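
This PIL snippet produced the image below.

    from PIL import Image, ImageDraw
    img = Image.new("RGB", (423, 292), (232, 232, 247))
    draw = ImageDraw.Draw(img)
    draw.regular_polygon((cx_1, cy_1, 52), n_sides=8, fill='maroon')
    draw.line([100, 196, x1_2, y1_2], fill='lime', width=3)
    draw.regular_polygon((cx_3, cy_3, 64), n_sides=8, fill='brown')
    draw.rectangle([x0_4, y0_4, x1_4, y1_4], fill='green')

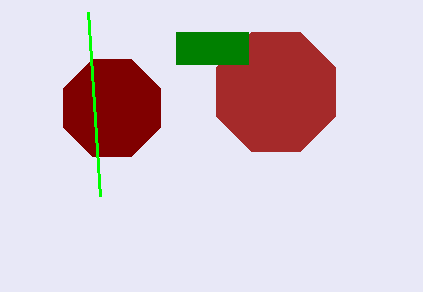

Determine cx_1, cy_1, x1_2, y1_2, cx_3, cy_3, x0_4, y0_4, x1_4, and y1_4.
cx_1 = 112
cy_1 = 108
x1_2 = 88
y1_2 = 12
cx_3 = 276
cy_3 = 92
x0_4 = 176
y0_4 = 32
x1_4 = 248
y1_4 = 64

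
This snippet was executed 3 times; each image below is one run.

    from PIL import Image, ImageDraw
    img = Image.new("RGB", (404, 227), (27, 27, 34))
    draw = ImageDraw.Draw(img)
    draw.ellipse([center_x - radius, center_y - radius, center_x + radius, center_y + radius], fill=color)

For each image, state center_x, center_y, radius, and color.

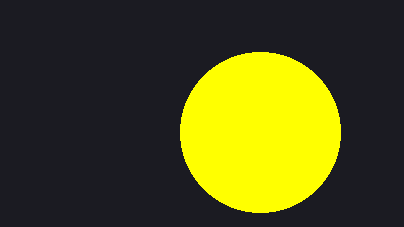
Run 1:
center_x = 260; center_y = 132; radius = 80; color = 'yellow'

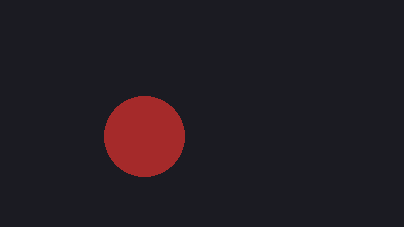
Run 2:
center_x = 144; center_y = 136; radius = 40; color = 'brown'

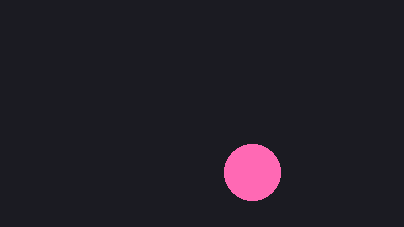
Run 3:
center_x = 252; center_y = 172; radius = 28; color = 'hotpink'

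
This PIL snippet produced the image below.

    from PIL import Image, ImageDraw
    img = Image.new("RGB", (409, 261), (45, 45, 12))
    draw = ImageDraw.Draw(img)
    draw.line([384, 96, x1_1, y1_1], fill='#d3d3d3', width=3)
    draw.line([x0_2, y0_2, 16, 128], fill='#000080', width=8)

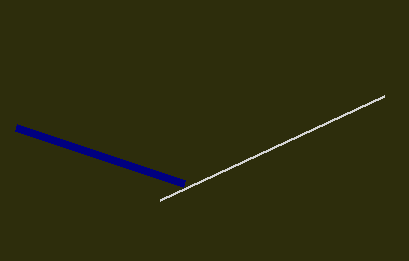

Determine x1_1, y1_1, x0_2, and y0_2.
x1_1 = 160, y1_1 = 200, x0_2 = 184, y0_2 = 184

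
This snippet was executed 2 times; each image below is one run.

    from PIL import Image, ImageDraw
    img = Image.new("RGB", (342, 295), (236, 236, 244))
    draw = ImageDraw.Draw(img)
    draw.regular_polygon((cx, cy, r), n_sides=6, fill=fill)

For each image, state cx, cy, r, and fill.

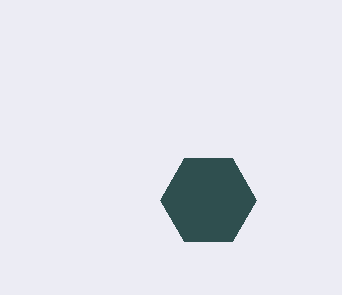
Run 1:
cx = 208
cy = 200
r = 48
fill = 'darkslategray'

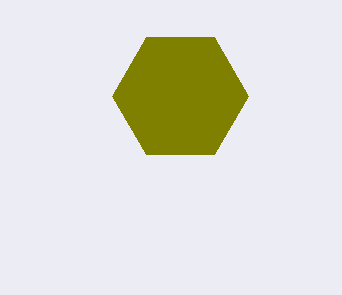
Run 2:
cx = 180; cy = 96; r = 68; fill = 'olive'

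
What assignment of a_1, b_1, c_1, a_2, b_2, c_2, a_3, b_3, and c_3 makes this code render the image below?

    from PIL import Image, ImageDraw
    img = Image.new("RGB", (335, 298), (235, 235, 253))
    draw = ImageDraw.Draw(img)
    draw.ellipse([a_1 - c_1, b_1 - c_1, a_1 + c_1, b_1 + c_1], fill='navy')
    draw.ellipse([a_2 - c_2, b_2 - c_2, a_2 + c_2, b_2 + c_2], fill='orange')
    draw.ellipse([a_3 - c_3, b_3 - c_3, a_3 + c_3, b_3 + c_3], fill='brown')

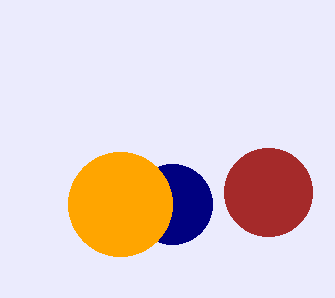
a_1 = 172, b_1 = 204, c_1 = 40, a_2 = 120, b_2 = 204, c_2 = 52, a_3 = 268, b_3 = 192, c_3 = 44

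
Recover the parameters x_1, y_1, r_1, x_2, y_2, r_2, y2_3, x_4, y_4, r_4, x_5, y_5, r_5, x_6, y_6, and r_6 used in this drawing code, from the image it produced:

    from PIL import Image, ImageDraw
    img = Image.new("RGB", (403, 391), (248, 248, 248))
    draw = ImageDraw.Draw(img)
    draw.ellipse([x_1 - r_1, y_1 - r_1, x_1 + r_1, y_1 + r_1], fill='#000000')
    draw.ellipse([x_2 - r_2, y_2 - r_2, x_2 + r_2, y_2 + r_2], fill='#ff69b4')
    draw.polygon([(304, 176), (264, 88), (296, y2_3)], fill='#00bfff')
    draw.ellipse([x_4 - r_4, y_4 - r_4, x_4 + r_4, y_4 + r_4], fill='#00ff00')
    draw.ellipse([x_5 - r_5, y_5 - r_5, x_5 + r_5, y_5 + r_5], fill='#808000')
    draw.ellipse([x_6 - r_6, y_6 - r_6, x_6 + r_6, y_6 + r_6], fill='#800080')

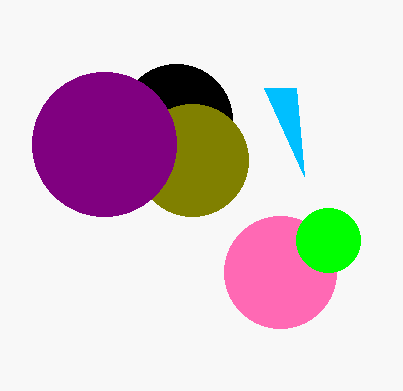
x_1 = 176
y_1 = 120
r_1 = 56
x_2 = 280
y_2 = 272
r_2 = 56
y2_3 = 88
x_4 = 328
y_4 = 240
r_4 = 32
x_5 = 192
y_5 = 160
r_5 = 56
x_6 = 104
y_6 = 144
r_6 = 72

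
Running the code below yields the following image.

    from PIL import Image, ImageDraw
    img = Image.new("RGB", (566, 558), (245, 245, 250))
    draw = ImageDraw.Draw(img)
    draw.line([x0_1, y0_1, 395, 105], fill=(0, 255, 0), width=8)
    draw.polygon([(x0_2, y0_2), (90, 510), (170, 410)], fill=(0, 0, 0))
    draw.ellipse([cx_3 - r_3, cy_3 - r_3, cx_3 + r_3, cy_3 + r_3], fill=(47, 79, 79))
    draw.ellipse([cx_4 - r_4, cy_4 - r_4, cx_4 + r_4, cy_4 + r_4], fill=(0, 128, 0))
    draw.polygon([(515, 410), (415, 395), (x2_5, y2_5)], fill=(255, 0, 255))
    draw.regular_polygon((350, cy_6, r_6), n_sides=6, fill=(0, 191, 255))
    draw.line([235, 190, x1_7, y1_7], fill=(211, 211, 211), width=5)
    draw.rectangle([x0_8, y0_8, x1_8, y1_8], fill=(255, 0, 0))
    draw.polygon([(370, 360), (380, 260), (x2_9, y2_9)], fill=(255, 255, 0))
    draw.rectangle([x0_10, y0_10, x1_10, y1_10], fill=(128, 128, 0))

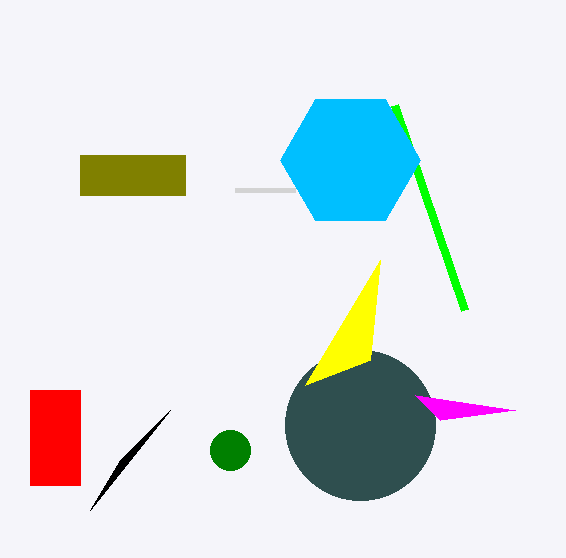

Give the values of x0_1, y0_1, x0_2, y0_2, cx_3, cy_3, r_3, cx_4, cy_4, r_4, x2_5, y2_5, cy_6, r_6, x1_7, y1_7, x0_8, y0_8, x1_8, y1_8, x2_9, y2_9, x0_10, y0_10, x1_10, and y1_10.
x0_1 = 465, y0_1 = 310, x0_2 = 120, y0_2 = 460, cx_3 = 360, cy_3 = 425, r_3 = 75, cx_4 = 230, cy_4 = 450, r_4 = 20, x2_5 = 440, y2_5 = 420, cy_6 = 160, r_6 = 70, x1_7 = 295, y1_7 = 190, x0_8 = 30, y0_8 = 390, x1_8 = 80, y1_8 = 485, x2_9 = 305, y2_9 = 385, x0_10 = 80, y0_10 = 155, x1_10 = 185, y1_10 = 195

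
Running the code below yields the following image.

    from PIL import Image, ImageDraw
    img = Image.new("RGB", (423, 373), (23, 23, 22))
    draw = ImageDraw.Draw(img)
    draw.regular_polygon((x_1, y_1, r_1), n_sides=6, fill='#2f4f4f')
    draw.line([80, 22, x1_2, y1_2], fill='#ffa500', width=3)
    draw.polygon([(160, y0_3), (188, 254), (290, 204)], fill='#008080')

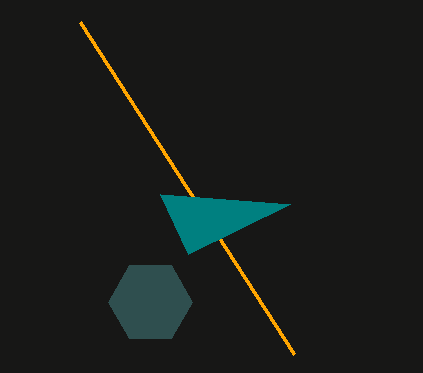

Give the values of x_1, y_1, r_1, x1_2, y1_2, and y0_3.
x_1 = 150
y_1 = 302
r_1 = 42
x1_2 = 294
y1_2 = 354
y0_3 = 194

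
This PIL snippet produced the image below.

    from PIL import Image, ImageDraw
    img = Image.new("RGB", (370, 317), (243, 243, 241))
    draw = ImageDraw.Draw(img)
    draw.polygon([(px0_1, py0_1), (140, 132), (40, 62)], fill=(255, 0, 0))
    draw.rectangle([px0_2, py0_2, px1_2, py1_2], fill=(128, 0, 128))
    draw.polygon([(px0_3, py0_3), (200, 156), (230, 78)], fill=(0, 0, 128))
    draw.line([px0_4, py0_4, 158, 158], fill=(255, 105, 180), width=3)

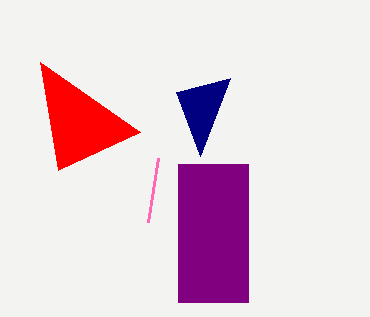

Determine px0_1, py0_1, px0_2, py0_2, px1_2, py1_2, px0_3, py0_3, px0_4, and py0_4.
px0_1 = 58, py0_1 = 170, px0_2 = 178, py0_2 = 164, px1_2 = 248, py1_2 = 302, px0_3 = 176, py0_3 = 92, px0_4 = 148, py0_4 = 222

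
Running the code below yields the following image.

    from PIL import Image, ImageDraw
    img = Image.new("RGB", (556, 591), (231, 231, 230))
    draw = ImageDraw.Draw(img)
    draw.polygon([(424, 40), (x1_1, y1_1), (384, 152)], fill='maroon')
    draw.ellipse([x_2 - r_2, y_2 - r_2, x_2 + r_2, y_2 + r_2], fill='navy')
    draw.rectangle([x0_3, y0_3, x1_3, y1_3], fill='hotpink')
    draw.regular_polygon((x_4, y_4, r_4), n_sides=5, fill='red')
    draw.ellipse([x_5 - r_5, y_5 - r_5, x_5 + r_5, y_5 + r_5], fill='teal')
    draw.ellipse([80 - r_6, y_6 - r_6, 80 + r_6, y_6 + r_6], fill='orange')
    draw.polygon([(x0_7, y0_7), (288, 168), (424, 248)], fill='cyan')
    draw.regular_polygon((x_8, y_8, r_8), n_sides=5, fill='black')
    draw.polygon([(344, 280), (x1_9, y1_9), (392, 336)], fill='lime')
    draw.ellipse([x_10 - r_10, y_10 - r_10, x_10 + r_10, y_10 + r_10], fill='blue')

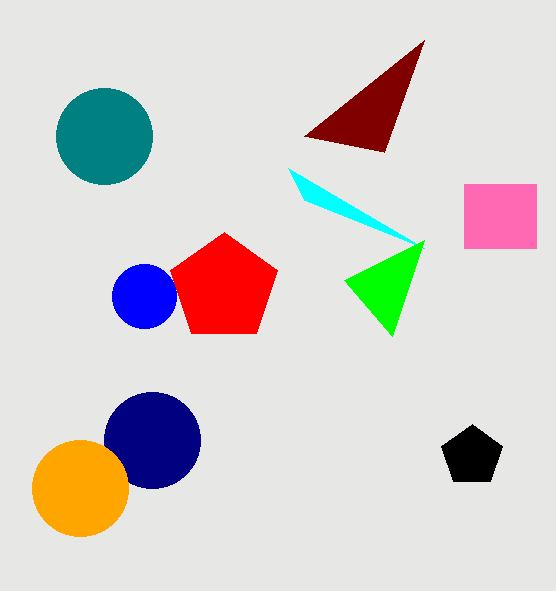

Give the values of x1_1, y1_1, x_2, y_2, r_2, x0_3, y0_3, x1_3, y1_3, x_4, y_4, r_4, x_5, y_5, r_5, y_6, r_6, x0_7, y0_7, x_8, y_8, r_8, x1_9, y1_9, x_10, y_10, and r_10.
x1_1 = 304, y1_1 = 136, x_2 = 152, y_2 = 440, r_2 = 48, x0_3 = 464, y0_3 = 184, x1_3 = 536, y1_3 = 248, x_4 = 224, y_4 = 288, r_4 = 56, x_5 = 104, y_5 = 136, r_5 = 48, y_6 = 488, r_6 = 48, x0_7 = 304, y0_7 = 200, x_8 = 472, y_8 = 456, r_8 = 32, x1_9 = 424, y1_9 = 240, x_10 = 144, y_10 = 296, r_10 = 32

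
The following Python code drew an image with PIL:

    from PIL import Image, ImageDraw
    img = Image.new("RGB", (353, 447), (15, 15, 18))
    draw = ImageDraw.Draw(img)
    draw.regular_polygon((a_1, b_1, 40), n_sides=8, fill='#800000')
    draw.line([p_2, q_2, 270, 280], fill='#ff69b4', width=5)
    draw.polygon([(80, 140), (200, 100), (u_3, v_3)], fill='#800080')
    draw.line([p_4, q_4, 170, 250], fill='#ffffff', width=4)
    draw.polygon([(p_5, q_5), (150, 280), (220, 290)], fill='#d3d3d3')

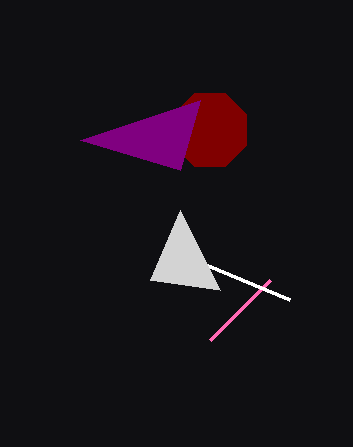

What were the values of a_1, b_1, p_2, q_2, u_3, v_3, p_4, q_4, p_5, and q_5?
a_1 = 210, b_1 = 130, p_2 = 210, q_2 = 340, u_3 = 180, v_3 = 170, p_4 = 290, q_4 = 300, p_5 = 180, q_5 = 210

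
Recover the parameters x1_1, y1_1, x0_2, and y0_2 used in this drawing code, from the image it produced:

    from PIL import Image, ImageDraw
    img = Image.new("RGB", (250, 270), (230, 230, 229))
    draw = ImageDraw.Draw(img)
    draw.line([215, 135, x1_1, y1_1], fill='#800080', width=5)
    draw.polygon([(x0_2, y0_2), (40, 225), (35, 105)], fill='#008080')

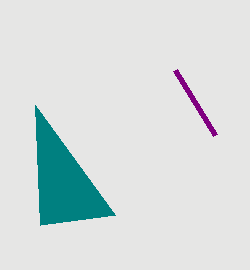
x1_1 = 175; y1_1 = 70; x0_2 = 115; y0_2 = 215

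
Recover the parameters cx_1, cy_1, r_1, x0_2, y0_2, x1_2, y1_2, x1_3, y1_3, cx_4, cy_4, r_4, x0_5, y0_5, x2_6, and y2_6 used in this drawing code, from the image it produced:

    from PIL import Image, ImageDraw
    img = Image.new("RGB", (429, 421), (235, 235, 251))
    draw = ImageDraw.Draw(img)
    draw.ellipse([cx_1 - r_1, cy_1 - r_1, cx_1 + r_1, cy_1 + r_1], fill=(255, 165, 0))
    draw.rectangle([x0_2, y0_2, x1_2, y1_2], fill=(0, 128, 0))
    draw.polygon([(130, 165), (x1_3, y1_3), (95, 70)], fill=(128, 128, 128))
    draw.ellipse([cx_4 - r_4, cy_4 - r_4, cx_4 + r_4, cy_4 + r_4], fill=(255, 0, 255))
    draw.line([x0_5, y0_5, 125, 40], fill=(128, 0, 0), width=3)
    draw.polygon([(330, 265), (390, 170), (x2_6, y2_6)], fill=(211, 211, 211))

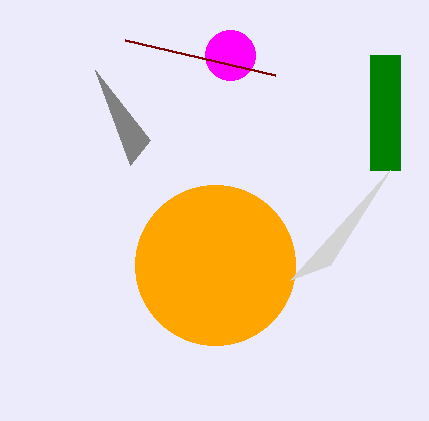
cx_1 = 215, cy_1 = 265, r_1 = 80, x0_2 = 370, y0_2 = 55, x1_2 = 400, y1_2 = 170, x1_3 = 150, y1_3 = 140, cx_4 = 230, cy_4 = 55, r_4 = 25, x0_5 = 275, y0_5 = 75, x2_6 = 290, y2_6 = 280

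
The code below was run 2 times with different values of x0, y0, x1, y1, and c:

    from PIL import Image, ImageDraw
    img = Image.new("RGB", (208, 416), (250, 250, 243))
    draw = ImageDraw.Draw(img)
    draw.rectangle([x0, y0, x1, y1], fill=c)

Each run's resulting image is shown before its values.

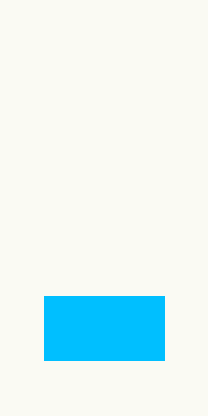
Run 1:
x0 = 44
y0 = 296
x1 = 164
y1 = 360
c = 'deepskyblue'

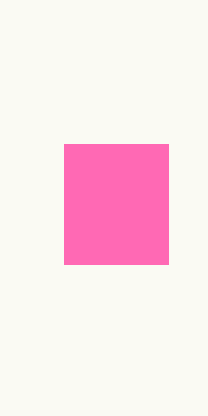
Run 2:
x0 = 64
y0 = 144
x1 = 168
y1 = 264
c = 'hotpink'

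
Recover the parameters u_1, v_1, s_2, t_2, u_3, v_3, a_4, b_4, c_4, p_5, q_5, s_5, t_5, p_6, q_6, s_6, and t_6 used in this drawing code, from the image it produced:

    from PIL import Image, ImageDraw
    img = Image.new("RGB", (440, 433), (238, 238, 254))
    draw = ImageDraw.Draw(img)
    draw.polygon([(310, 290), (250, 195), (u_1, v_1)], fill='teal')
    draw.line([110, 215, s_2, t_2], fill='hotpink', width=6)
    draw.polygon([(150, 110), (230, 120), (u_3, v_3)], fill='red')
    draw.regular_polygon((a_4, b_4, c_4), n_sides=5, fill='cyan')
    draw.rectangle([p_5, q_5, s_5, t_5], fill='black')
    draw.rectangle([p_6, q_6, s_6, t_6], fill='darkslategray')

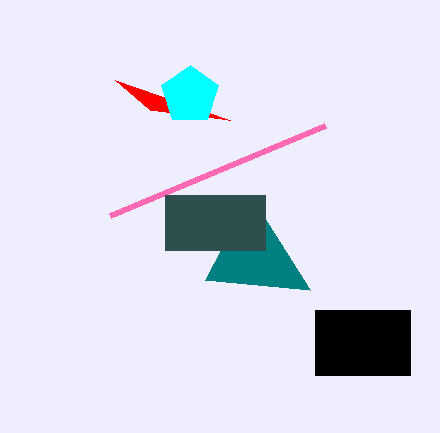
u_1 = 205
v_1 = 280
s_2 = 325
t_2 = 125
u_3 = 115
v_3 = 80
a_4 = 190
b_4 = 95
c_4 = 30
p_5 = 315
q_5 = 310
s_5 = 410
t_5 = 375
p_6 = 165
q_6 = 195
s_6 = 265
t_6 = 250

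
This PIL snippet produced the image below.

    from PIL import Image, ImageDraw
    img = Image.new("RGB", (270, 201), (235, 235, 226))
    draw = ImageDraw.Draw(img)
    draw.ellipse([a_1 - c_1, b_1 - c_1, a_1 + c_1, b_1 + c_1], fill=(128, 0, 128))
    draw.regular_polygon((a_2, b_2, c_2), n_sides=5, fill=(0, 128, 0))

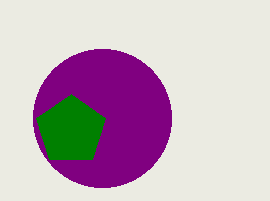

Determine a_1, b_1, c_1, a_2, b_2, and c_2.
a_1 = 102, b_1 = 118, c_1 = 69, a_2 = 71, b_2 = 130, c_2 = 36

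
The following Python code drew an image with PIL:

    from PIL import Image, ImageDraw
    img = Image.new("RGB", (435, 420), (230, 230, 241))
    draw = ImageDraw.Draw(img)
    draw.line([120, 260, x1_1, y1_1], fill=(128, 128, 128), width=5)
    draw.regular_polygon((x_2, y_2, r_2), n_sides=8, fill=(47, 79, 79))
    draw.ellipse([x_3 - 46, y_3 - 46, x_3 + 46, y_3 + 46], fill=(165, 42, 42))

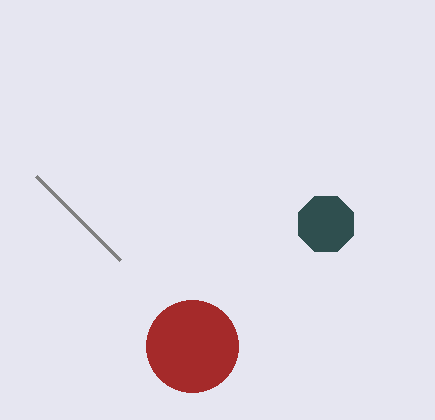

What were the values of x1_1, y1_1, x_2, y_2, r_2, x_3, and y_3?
x1_1 = 36; y1_1 = 176; x_2 = 326; y_2 = 224; r_2 = 30; x_3 = 192; y_3 = 346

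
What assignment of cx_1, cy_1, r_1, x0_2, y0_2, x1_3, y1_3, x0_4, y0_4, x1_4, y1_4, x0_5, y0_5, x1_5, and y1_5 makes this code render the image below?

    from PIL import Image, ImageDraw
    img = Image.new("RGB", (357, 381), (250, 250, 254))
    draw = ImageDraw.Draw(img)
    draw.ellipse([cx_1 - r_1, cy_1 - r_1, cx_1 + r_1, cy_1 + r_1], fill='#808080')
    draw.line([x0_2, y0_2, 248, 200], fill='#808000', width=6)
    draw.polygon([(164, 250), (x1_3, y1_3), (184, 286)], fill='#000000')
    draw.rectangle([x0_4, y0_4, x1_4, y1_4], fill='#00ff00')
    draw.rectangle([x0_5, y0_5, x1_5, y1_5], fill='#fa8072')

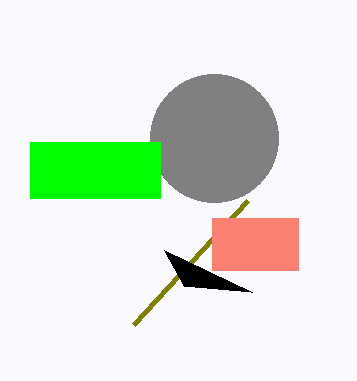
cx_1 = 214
cy_1 = 138
r_1 = 64
x0_2 = 134
y0_2 = 324
x1_3 = 252
y1_3 = 292
x0_4 = 30
y0_4 = 142
x1_4 = 160
y1_4 = 198
x0_5 = 212
y0_5 = 218
x1_5 = 298
y1_5 = 270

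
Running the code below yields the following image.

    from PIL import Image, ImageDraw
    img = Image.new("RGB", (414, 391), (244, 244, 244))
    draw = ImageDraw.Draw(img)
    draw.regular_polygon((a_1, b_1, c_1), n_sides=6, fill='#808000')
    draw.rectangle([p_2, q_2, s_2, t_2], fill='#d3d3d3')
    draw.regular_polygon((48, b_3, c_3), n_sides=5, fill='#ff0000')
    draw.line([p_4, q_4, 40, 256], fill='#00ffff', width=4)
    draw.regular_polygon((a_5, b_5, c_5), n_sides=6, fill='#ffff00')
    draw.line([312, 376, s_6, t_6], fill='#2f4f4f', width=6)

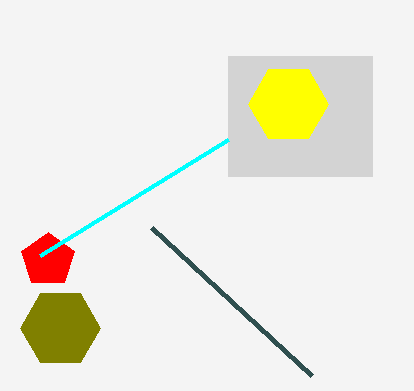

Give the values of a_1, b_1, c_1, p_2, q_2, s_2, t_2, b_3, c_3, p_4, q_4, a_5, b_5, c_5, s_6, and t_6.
a_1 = 60; b_1 = 328; c_1 = 40; p_2 = 228; q_2 = 56; s_2 = 372; t_2 = 176; b_3 = 260; c_3 = 28; p_4 = 228; q_4 = 140; a_5 = 288; b_5 = 104; c_5 = 40; s_6 = 152; t_6 = 228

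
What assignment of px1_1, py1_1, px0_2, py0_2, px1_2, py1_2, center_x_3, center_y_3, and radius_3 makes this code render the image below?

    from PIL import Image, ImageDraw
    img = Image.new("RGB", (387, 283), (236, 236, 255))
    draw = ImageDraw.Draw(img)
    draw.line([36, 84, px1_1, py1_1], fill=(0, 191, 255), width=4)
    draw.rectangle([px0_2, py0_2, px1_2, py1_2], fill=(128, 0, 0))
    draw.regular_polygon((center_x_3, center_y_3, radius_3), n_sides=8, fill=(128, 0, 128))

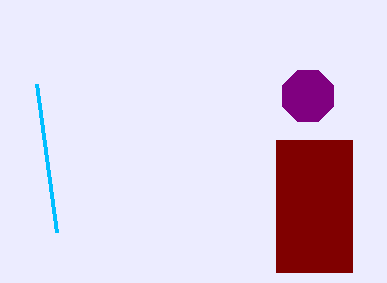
px1_1 = 56
py1_1 = 232
px0_2 = 276
py0_2 = 140
px1_2 = 352
py1_2 = 272
center_x_3 = 308
center_y_3 = 96
radius_3 = 28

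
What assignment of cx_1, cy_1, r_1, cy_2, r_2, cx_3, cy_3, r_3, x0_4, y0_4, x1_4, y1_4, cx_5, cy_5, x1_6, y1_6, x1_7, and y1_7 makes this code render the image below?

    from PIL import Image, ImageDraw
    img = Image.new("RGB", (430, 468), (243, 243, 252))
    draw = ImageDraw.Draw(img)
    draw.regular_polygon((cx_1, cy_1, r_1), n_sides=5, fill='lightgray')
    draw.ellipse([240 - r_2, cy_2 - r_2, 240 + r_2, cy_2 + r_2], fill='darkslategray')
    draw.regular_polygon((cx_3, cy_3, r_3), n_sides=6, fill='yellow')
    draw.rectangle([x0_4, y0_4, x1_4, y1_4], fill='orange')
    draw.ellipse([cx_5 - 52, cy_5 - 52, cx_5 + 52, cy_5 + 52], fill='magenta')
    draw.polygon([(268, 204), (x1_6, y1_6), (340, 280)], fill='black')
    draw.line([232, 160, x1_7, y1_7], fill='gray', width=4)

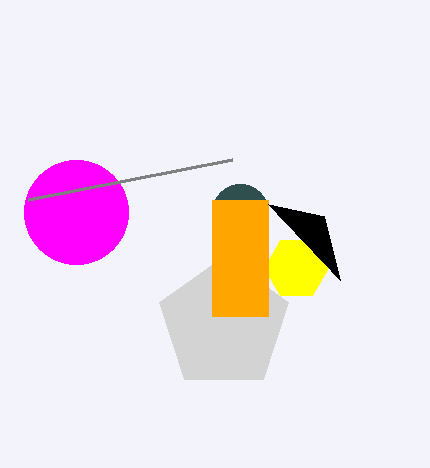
cx_1 = 224
cy_1 = 324
r_1 = 68
cy_2 = 212
r_2 = 28
cx_3 = 296
cy_3 = 268
r_3 = 32
x0_4 = 212
y0_4 = 200
x1_4 = 268
y1_4 = 316
cx_5 = 76
cy_5 = 212
x1_6 = 324
y1_6 = 216
x1_7 = 28
y1_7 = 200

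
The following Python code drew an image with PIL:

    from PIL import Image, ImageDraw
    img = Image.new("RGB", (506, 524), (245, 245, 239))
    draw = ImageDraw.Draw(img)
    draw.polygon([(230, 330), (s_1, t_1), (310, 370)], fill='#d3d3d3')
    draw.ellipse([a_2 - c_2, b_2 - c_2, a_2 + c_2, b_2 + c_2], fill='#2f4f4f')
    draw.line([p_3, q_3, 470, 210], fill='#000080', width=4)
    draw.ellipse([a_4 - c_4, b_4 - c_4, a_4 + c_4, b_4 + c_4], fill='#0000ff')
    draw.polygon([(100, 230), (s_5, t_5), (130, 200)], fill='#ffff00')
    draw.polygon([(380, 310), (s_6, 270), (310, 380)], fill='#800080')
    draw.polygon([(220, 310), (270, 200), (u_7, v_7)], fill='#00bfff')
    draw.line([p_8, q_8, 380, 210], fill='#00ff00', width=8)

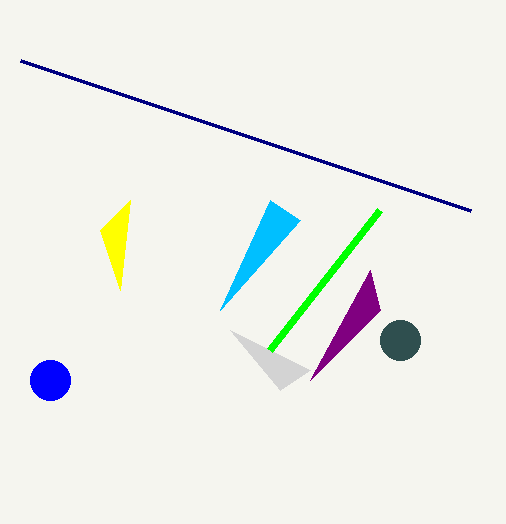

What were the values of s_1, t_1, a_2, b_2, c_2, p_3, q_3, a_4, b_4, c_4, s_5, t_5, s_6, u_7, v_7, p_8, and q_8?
s_1 = 280, t_1 = 390, a_2 = 400, b_2 = 340, c_2 = 20, p_3 = 20, q_3 = 60, a_4 = 50, b_4 = 380, c_4 = 20, s_5 = 120, t_5 = 290, s_6 = 370, u_7 = 300, v_7 = 220, p_8 = 270, q_8 = 350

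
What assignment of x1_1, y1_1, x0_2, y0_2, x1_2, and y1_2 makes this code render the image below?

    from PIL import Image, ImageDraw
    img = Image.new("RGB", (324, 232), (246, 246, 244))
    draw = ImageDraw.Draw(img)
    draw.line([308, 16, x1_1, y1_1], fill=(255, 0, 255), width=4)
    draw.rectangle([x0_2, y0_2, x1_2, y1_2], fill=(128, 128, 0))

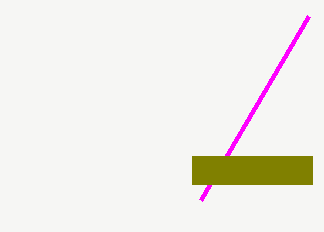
x1_1 = 200; y1_1 = 200; x0_2 = 192; y0_2 = 156; x1_2 = 312; y1_2 = 184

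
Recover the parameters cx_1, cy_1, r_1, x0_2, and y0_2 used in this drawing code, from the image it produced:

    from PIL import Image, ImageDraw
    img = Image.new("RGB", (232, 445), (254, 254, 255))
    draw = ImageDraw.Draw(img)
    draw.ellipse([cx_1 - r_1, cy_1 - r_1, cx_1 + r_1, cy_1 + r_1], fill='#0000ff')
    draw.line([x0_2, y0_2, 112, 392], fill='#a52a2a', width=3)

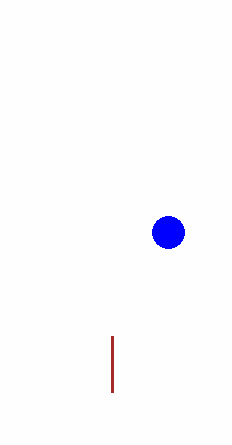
cx_1 = 168, cy_1 = 232, r_1 = 16, x0_2 = 112, y0_2 = 336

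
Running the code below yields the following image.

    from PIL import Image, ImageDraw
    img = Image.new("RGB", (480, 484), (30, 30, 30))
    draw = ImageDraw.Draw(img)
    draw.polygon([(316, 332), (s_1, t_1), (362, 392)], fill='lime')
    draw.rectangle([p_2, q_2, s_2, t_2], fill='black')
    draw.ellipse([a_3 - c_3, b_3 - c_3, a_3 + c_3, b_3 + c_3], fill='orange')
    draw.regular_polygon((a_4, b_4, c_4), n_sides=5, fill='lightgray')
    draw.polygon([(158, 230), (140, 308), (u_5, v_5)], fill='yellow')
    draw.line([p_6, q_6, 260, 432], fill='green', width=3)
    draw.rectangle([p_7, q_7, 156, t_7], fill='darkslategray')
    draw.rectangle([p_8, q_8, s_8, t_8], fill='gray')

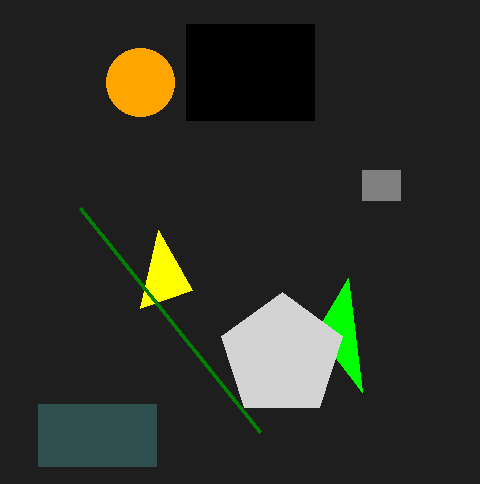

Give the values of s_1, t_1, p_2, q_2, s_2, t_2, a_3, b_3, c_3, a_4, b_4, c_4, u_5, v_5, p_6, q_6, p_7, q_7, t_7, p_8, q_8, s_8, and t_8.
s_1 = 348
t_1 = 278
p_2 = 186
q_2 = 24
s_2 = 314
t_2 = 120
a_3 = 140
b_3 = 82
c_3 = 34
a_4 = 282
b_4 = 356
c_4 = 64
u_5 = 192
v_5 = 290
p_6 = 80
q_6 = 208
p_7 = 38
q_7 = 404
t_7 = 466
p_8 = 362
q_8 = 170
s_8 = 400
t_8 = 200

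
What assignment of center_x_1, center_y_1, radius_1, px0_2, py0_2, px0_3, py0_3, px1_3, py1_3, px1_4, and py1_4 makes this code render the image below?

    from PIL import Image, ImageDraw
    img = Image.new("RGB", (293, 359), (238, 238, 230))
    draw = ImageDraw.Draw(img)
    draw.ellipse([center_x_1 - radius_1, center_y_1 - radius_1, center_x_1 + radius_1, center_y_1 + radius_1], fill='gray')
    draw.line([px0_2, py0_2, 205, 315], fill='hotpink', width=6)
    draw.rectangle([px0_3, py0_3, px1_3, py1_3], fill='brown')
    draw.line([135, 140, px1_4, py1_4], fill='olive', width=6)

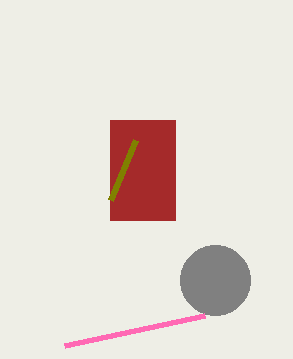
center_x_1 = 215
center_y_1 = 280
radius_1 = 35
px0_2 = 65
py0_2 = 345
px0_3 = 110
py0_3 = 120
px1_3 = 175
py1_3 = 220
px1_4 = 110
py1_4 = 200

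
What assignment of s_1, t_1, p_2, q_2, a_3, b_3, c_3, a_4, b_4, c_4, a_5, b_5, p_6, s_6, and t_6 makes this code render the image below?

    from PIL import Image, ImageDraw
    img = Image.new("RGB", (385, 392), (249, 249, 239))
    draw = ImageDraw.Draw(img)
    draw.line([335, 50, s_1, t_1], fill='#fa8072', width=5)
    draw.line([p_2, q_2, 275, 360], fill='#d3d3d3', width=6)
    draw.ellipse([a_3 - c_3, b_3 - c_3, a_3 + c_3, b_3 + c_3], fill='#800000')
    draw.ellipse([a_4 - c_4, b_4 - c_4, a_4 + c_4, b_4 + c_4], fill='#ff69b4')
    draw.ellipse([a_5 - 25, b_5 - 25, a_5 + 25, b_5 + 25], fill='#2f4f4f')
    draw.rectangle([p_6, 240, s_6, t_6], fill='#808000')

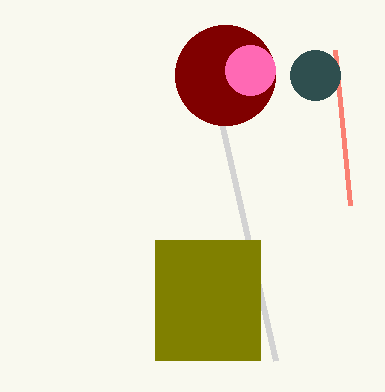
s_1 = 350
t_1 = 205
p_2 = 200
q_2 = 30
a_3 = 225
b_3 = 75
c_3 = 50
a_4 = 250
b_4 = 70
c_4 = 25
a_5 = 315
b_5 = 75
p_6 = 155
s_6 = 260
t_6 = 360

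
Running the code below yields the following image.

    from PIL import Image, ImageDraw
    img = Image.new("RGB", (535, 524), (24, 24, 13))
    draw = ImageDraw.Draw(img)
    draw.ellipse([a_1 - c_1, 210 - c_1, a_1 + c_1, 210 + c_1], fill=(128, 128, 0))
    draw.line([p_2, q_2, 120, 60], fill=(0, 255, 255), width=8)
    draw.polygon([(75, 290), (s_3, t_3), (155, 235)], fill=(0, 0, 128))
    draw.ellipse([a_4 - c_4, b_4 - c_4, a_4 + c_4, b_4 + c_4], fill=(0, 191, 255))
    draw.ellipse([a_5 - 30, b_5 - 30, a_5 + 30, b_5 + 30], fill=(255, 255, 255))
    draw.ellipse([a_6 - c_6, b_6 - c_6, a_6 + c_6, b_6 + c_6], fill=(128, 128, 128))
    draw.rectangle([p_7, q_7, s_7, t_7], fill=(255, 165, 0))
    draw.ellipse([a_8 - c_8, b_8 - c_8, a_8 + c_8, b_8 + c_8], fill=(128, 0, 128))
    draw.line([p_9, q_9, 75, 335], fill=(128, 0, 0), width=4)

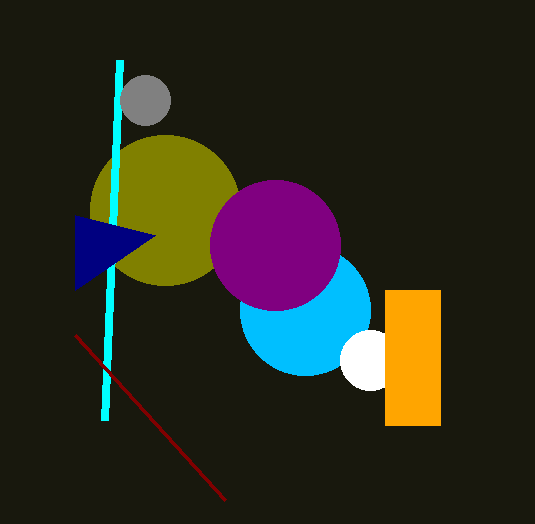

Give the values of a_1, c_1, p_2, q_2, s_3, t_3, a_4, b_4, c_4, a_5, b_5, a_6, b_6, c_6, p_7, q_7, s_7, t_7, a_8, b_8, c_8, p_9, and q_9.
a_1 = 165, c_1 = 75, p_2 = 105, q_2 = 420, s_3 = 75, t_3 = 215, a_4 = 305, b_4 = 310, c_4 = 65, a_5 = 370, b_5 = 360, a_6 = 145, b_6 = 100, c_6 = 25, p_7 = 385, q_7 = 290, s_7 = 440, t_7 = 425, a_8 = 275, b_8 = 245, c_8 = 65, p_9 = 225, q_9 = 500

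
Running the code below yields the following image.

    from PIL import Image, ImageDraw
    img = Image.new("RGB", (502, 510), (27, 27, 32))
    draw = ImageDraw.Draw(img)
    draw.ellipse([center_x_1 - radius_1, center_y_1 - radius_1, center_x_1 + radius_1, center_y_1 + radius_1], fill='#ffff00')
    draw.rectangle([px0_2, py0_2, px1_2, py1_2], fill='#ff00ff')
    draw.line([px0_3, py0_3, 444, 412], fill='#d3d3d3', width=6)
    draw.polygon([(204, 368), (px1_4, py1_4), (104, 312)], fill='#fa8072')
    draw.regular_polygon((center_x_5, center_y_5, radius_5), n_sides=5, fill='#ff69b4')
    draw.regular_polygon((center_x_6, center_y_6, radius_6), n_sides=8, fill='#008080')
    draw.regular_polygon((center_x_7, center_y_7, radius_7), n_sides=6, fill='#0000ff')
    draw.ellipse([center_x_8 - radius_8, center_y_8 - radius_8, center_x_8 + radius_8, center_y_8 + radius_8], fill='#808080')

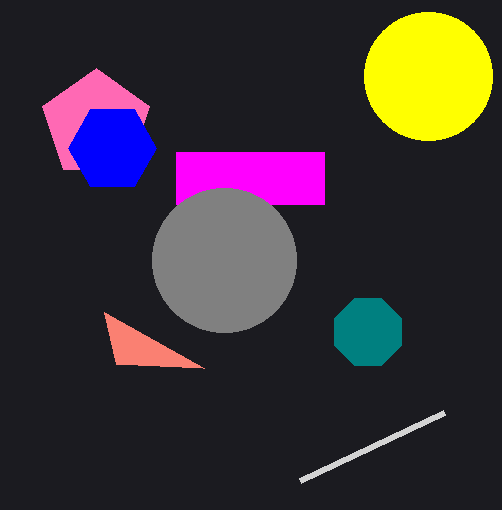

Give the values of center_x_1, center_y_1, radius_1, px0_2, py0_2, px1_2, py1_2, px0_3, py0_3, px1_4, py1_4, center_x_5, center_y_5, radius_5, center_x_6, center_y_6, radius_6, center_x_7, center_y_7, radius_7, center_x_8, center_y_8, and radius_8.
center_x_1 = 428
center_y_1 = 76
radius_1 = 64
px0_2 = 176
py0_2 = 152
px1_2 = 324
py1_2 = 204
px0_3 = 300
py0_3 = 480
px1_4 = 116
py1_4 = 364
center_x_5 = 96
center_y_5 = 124
radius_5 = 56
center_x_6 = 368
center_y_6 = 332
radius_6 = 36
center_x_7 = 112
center_y_7 = 148
radius_7 = 44
center_x_8 = 224
center_y_8 = 260
radius_8 = 72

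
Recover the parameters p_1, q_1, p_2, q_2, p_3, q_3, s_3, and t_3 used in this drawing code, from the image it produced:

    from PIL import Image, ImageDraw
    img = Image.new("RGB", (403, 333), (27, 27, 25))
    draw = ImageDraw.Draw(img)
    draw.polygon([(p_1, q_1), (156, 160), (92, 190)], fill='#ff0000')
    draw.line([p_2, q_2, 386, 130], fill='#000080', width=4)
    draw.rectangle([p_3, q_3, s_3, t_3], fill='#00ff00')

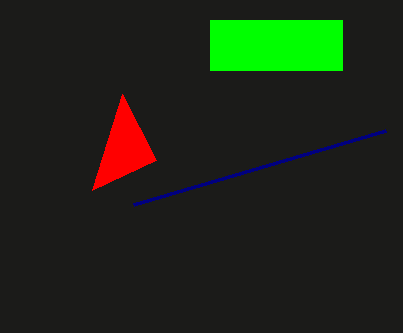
p_1 = 122, q_1 = 94, p_2 = 134, q_2 = 204, p_3 = 210, q_3 = 20, s_3 = 342, t_3 = 70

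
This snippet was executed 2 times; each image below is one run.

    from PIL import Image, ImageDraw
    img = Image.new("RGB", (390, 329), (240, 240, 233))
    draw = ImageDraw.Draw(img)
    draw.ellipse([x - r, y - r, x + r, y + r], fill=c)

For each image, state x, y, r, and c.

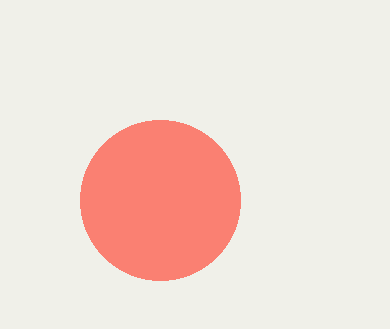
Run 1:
x = 160; y = 200; r = 80; c = 'salmon'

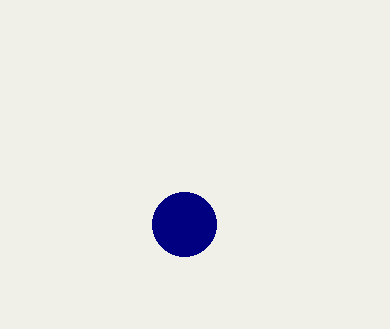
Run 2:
x = 184; y = 224; r = 32; c = 'navy'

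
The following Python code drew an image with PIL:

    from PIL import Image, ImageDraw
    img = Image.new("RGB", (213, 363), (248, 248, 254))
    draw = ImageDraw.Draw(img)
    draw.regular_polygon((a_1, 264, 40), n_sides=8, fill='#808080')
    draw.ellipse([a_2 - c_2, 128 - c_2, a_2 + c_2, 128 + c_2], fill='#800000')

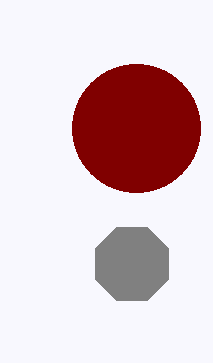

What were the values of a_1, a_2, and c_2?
a_1 = 132; a_2 = 136; c_2 = 64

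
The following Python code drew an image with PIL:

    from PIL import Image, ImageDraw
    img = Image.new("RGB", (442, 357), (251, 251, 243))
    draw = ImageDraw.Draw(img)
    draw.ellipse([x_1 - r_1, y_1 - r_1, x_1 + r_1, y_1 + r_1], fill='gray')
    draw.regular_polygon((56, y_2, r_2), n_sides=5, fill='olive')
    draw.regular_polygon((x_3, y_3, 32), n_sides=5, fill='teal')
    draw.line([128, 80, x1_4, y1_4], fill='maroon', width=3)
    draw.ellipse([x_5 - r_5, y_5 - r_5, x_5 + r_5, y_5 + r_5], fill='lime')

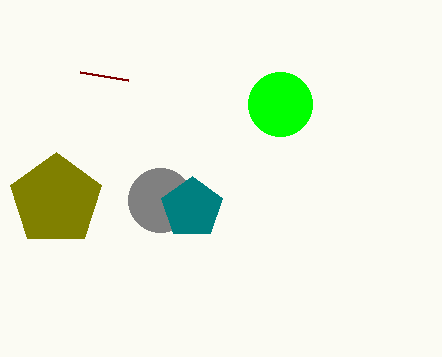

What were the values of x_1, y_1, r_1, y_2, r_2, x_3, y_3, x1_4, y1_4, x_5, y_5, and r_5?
x_1 = 160
y_1 = 200
r_1 = 32
y_2 = 200
r_2 = 48
x_3 = 192
y_3 = 208
x1_4 = 80
y1_4 = 72
x_5 = 280
y_5 = 104
r_5 = 32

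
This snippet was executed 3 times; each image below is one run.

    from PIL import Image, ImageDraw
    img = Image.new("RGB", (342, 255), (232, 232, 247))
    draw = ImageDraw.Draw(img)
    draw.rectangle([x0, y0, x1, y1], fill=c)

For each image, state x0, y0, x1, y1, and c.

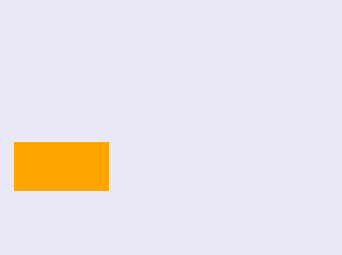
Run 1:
x0 = 14; y0 = 142; x1 = 108; y1 = 190; c = 'orange'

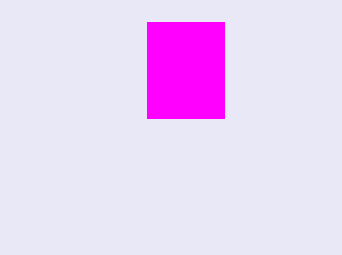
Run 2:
x0 = 147
y0 = 22
x1 = 224
y1 = 118
c = 'magenta'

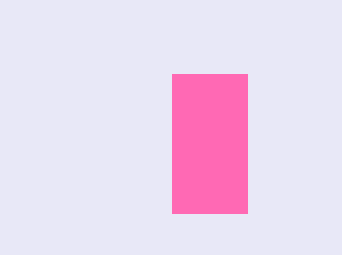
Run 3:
x0 = 172; y0 = 74; x1 = 247; y1 = 213; c = 'hotpink'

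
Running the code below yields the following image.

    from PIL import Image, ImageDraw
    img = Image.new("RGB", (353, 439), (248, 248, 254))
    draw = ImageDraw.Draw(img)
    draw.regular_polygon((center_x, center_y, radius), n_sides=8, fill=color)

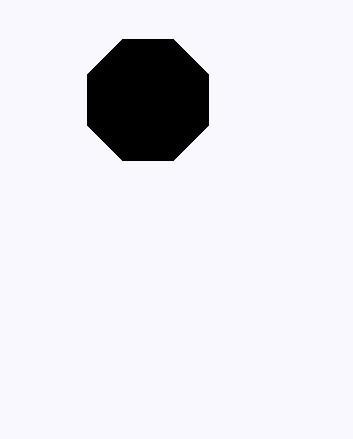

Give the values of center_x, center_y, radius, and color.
center_x = 148
center_y = 100
radius = 66
color = 'black'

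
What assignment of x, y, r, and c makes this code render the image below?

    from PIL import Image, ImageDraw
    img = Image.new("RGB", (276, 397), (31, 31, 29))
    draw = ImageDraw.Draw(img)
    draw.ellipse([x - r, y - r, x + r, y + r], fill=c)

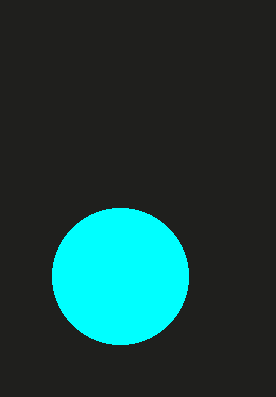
x = 120, y = 276, r = 68, c = 'cyan'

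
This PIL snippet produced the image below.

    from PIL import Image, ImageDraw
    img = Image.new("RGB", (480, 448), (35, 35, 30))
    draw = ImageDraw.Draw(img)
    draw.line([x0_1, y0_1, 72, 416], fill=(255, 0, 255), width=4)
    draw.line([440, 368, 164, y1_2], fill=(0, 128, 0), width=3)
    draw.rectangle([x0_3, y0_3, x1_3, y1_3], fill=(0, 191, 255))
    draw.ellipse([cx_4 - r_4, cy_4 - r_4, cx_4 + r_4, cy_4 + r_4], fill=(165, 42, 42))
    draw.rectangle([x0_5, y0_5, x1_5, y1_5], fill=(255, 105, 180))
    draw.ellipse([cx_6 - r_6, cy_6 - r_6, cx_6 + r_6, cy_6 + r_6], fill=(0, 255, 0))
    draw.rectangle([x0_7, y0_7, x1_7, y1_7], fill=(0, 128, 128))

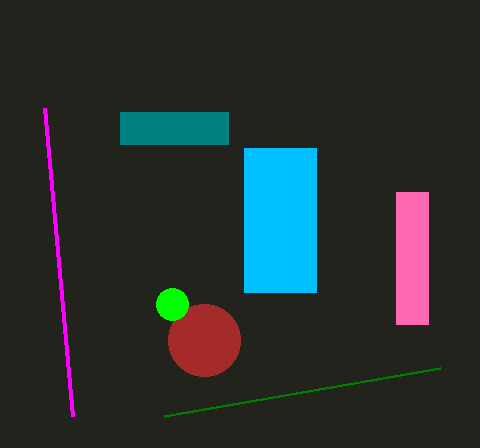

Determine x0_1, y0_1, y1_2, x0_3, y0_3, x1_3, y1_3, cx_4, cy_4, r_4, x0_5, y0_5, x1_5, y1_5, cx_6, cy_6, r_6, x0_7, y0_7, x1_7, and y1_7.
x0_1 = 44; y0_1 = 108; y1_2 = 416; x0_3 = 244; y0_3 = 148; x1_3 = 316; y1_3 = 292; cx_4 = 204; cy_4 = 340; r_4 = 36; x0_5 = 396; y0_5 = 192; x1_5 = 428; y1_5 = 324; cx_6 = 172; cy_6 = 304; r_6 = 16; x0_7 = 120; y0_7 = 112; x1_7 = 228; y1_7 = 144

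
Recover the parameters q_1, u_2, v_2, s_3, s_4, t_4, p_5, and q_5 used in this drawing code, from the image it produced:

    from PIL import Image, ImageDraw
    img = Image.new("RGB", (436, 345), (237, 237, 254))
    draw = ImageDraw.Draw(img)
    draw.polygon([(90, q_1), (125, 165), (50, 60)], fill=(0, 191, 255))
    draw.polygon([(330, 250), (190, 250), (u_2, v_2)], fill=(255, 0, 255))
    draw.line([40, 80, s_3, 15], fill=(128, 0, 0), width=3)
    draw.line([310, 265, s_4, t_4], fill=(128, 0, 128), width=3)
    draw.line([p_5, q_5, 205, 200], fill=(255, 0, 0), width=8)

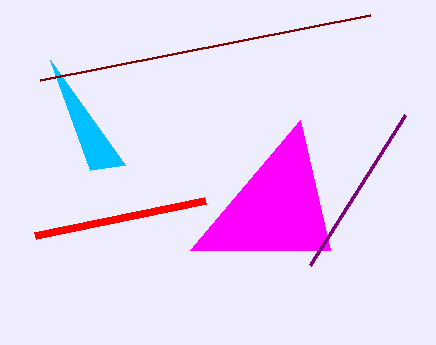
q_1 = 170
u_2 = 300
v_2 = 120
s_3 = 370
s_4 = 405
t_4 = 115
p_5 = 35
q_5 = 235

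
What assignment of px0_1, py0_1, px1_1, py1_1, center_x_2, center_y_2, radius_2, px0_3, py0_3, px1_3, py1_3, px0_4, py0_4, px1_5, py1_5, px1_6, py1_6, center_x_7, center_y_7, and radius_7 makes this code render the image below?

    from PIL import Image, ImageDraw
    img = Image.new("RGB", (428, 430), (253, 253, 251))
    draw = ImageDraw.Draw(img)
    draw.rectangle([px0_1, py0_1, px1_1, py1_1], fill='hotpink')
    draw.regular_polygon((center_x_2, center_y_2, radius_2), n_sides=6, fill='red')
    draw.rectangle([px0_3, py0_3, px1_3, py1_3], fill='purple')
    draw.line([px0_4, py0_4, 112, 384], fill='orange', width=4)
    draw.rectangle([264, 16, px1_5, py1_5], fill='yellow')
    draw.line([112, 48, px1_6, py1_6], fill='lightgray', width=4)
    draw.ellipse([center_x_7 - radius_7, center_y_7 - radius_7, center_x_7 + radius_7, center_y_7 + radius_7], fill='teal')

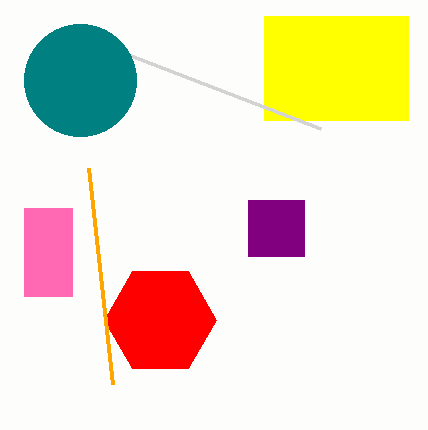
px0_1 = 24, py0_1 = 208, px1_1 = 72, py1_1 = 296, center_x_2 = 160, center_y_2 = 320, radius_2 = 56, px0_3 = 248, py0_3 = 200, px1_3 = 304, py1_3 = 256, px0_4 = 88, py0_4 = 168, px1_5 = 408, py1_5 = 120, px1_6 = 320, py1_6 = 128, center_x_7 = 80, center_y_7 = 80, radius_7 = 56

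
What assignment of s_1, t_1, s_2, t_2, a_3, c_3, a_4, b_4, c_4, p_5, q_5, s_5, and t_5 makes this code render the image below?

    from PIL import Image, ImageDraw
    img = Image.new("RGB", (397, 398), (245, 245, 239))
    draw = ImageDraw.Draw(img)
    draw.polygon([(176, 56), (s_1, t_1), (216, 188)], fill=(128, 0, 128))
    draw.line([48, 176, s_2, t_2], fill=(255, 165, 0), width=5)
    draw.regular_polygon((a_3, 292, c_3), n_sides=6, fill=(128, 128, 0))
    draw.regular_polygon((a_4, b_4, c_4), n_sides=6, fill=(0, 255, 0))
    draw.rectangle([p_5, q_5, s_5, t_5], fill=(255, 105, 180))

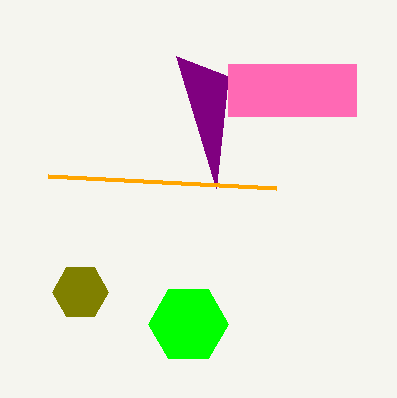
s_1 = 228; t_1 = 76; s_2 = 276; t_2 = 188; a_3 = 80; c_3 = 28; a_4 = 188; b_4 = 324; c_4 = 40; p_5 = 228; q_5 = 64; s_5 = 356; t_5 = 116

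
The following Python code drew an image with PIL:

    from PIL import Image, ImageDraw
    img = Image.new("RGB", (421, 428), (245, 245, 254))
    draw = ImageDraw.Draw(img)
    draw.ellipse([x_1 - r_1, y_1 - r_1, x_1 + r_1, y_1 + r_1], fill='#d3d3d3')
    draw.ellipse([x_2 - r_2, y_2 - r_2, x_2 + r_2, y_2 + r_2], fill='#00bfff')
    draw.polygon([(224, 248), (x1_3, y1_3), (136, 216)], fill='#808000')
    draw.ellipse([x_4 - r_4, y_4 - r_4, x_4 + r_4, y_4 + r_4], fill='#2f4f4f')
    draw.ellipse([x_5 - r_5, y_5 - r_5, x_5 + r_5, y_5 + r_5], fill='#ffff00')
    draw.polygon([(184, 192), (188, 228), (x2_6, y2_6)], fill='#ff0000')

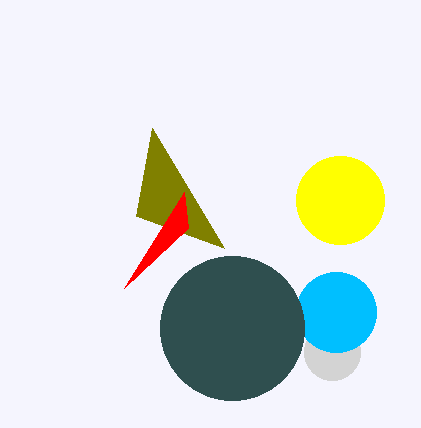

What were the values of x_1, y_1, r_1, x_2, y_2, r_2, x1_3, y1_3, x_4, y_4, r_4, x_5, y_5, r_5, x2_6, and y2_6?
x_1 = 332, y_1 = 352, r_1 = 28, x_2 = 336, y_2 = 312, r_2 = 40, x1_3 = 152, y1_3 = 128, x_4 = 232, y_4 = 328, r_4 = 72, x_5 = 340, y_5 = 200, r_5 = 44, x2_6 = 124, y2_6 = 288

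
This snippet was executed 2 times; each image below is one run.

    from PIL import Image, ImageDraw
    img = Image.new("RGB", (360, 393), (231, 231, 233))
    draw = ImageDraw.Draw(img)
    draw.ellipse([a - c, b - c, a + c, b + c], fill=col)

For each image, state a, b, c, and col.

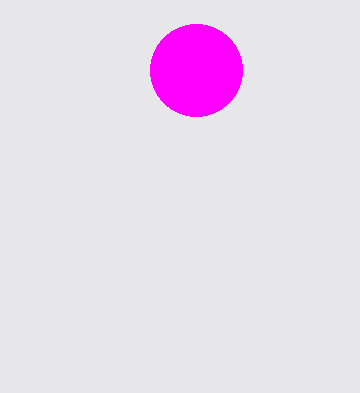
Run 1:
a = 196, b = 70, c = 46, col = 'magenta'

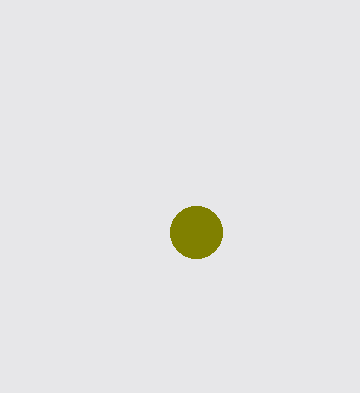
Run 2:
a = 196, b = 232, c = 26, col = 'olive'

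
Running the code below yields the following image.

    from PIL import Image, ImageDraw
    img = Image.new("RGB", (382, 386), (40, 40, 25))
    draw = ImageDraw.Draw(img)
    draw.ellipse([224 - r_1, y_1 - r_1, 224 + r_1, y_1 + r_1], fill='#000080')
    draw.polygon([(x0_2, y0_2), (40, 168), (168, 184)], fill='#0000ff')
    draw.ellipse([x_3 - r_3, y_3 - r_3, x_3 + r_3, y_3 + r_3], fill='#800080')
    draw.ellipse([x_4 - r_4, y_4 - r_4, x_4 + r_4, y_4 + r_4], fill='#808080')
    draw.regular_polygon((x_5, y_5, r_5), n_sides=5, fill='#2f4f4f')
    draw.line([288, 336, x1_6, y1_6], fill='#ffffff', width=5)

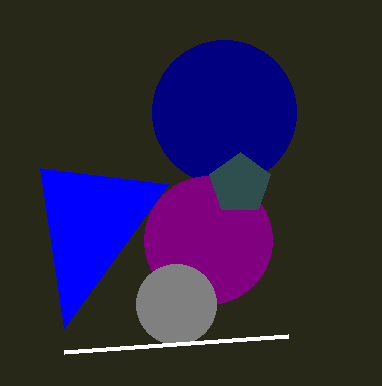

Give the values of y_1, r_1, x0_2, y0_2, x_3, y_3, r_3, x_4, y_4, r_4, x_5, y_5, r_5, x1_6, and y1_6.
y_1 = 112, r_1 = 72, x0_2 = 64, y0_2 = 328, x_3 = 208, y_3 = 240, r_3 = 64, x_4 = 176, y_4 = 304, r_4 = 40, x_5 = 240, y_5 = 184, r_5 = 32, x1_6 = 64, y1_6 = 352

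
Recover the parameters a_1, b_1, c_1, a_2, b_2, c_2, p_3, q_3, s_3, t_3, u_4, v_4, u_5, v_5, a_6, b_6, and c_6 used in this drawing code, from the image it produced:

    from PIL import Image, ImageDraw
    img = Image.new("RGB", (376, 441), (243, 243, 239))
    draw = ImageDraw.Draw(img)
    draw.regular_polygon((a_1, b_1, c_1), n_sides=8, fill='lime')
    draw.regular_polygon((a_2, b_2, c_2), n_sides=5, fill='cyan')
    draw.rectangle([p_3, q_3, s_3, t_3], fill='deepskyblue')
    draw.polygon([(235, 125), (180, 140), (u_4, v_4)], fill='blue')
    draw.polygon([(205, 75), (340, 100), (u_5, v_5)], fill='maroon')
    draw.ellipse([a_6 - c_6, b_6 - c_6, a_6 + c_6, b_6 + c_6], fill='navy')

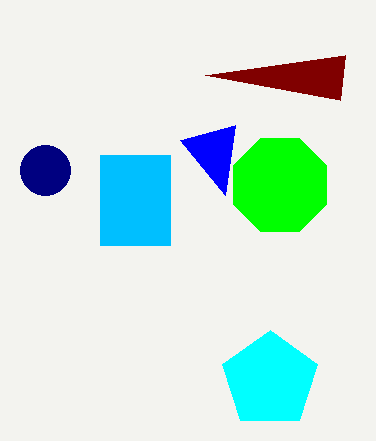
a_1 = 280; b_1 = 185; c_1 = 50; a_2 = 270; b_2 = 380; c_2 = 50; p_3 = 100; q_3 = 155; s_3 = 170; t_3 = 245; u_4 = 225; v_4 = 195; u_5 = 345; v_5 = 55; a_6 = 45; b_6 = 170; c_6 = 25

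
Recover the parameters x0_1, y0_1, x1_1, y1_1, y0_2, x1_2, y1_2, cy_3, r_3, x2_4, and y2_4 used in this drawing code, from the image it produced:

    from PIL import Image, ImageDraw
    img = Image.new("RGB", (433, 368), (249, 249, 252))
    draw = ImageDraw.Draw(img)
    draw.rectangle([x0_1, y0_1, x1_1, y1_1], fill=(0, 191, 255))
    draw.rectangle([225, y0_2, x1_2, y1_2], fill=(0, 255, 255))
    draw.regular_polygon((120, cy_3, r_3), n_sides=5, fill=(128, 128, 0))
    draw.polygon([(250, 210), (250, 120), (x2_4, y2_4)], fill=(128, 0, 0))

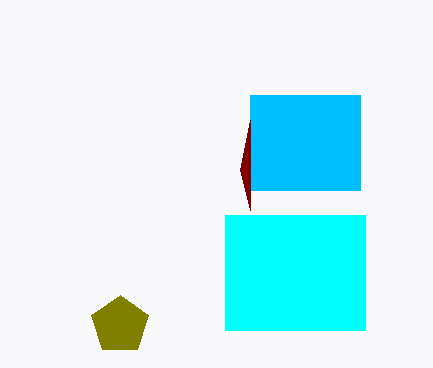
x0_1 = 250; y0_1 = 95; x1_1 = 360; y1_1 = 190; y0_2 = 215; x1_2 = 365; y1_2 = 330; cy_3 = 325; r_3 = 30; x2_4 = 240; y2_4 = 170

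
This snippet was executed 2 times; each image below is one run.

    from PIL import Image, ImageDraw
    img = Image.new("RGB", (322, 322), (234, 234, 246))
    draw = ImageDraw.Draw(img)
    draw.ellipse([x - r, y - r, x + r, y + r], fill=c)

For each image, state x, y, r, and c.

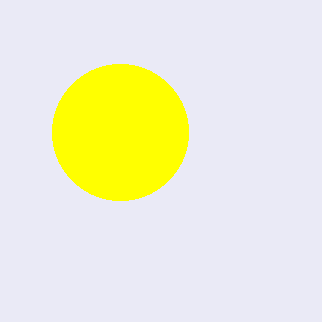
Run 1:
x = 120; y = 132; r = 68; c = 'yellow'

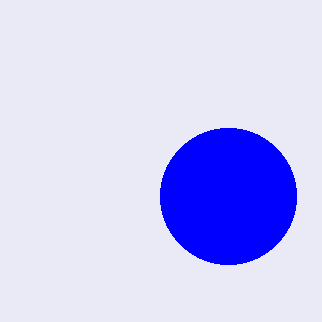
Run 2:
x = 228
y = 196
r = 68
c = 'blue'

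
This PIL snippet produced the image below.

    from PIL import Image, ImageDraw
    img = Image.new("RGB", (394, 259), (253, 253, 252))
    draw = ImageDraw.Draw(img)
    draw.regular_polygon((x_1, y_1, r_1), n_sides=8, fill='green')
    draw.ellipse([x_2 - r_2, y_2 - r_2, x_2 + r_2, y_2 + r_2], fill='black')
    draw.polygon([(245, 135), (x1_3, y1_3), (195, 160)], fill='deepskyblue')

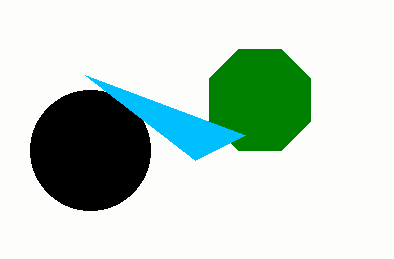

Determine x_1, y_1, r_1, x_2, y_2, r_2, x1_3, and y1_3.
x_1 = 260
y_1 = 100
r_1 = 55
x_2 = 90
y_2 = 150
r_2 = 60
x1_3 = 85
y1_3 = 75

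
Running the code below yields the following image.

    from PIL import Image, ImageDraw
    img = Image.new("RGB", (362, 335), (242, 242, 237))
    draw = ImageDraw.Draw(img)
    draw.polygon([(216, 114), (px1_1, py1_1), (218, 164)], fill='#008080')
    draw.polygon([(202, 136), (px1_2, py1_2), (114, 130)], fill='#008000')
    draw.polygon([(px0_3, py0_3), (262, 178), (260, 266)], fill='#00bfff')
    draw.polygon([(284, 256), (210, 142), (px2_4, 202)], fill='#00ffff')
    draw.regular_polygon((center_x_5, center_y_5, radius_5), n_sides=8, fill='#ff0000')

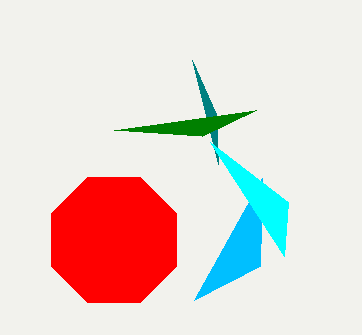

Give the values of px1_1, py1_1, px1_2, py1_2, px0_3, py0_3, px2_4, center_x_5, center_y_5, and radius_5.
px1_1 = 192
py1_1 = 60
px1_2 = 256
py1_2 = 110
px0_3 = 194
py0_3 = 300
px2_4 = 288
center_x_5 = 114
center_y_5 = 240
radius_5 = 68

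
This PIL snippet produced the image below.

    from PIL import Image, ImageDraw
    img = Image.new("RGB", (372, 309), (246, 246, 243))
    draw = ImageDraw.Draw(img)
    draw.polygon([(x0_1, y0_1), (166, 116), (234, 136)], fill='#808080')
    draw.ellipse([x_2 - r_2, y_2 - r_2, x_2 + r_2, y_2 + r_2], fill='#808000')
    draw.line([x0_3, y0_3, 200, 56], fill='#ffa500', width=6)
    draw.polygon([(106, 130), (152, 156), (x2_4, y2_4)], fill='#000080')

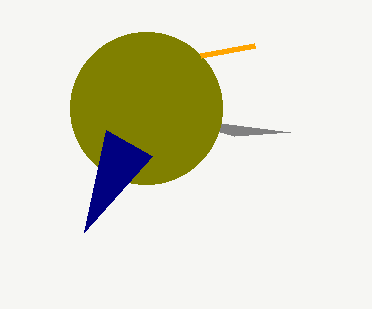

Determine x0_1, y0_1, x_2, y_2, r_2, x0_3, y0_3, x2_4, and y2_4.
x0_1 = 290; y0_1 = 132; x_2 = 146; y_2 = 108; r_2 = 76; x0_3 = 254; y0_3 = 46; x2_4 = 84; y2_4 = 232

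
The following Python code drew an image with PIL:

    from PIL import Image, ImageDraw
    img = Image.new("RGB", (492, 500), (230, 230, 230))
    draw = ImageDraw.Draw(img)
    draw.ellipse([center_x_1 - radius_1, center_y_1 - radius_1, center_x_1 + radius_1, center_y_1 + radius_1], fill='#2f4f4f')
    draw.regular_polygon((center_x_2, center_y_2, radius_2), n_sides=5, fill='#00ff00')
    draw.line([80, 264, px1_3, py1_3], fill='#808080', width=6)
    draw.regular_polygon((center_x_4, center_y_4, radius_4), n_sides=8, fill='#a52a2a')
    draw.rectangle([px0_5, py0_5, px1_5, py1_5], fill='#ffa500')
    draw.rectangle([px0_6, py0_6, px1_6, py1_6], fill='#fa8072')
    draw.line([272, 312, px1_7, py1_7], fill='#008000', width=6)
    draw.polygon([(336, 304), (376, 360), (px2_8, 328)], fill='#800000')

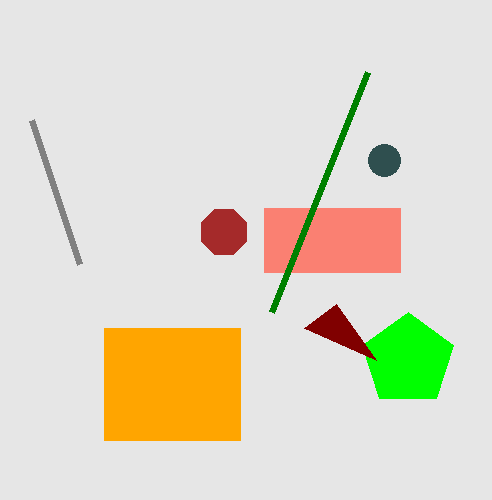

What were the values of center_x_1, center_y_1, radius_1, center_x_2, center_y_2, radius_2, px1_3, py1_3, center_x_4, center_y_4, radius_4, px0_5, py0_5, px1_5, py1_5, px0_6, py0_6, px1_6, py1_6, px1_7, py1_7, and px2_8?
center_x_1 = 384
center_y_1 = 160
radius_1 = 16
center_x_2 = 408
center_y_2 = 360
radius_2 = 48
px1_3 = 32
py1_3 = 120
center_x_4 = 224
center_y_4 = 232
radius_4 = 24
px0_5 = 104
py0_5 = 328
px1_5 = 240
py1_5 = 440
px0_6 = 264
py0_6 = 208
px1_6 = 400
py1_6 = 272
px1_7 = 368
py1_7 = 72
px2_8 = 304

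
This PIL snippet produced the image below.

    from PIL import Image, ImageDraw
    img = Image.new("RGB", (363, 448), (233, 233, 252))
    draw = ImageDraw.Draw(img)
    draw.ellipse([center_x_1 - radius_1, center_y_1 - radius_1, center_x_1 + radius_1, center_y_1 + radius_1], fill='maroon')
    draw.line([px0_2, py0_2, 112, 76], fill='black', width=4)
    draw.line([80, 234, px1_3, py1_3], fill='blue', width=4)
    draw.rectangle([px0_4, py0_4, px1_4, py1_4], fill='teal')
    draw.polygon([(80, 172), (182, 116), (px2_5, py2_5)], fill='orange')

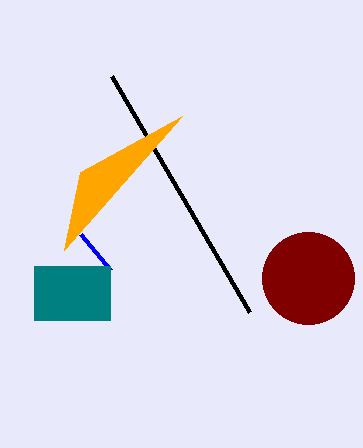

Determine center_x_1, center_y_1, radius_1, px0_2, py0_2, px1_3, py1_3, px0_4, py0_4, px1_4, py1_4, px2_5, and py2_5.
center_x_1 = 308, center_y_1 = 278, radius_1 = 46, px0_2 = 250, py0_2 = 312, px1_3 = 110, py1_3 = 270, px0_4 = 34, py0_4 = 266, px1_4 = 110, py1_4 = 320, px2_5 = 64, py2_5 = 250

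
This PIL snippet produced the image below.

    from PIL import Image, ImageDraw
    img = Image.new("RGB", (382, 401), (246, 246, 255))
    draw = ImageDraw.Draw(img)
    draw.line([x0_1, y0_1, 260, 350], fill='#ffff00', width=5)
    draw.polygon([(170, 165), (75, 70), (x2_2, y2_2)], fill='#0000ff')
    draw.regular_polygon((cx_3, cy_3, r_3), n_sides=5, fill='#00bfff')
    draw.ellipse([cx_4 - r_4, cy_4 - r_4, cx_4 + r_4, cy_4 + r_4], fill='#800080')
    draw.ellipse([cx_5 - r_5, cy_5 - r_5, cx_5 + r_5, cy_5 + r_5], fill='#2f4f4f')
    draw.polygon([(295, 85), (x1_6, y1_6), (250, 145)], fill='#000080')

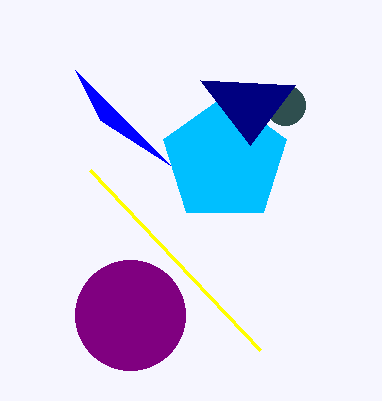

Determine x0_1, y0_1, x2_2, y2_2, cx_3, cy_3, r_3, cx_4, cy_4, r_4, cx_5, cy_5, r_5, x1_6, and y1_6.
x0_1 = 90; y0_1 = 170; x2_2 = 100; y2_2 = 120; cx_3 = 225; cy_3 = 160; r_3 = 65; cx_4 = 130; cy_4 = 315; r_4 = 55; cx_5 = 285; cy_5 = 105; r_5 = 20; x1_6 = 200; y1_6 = 80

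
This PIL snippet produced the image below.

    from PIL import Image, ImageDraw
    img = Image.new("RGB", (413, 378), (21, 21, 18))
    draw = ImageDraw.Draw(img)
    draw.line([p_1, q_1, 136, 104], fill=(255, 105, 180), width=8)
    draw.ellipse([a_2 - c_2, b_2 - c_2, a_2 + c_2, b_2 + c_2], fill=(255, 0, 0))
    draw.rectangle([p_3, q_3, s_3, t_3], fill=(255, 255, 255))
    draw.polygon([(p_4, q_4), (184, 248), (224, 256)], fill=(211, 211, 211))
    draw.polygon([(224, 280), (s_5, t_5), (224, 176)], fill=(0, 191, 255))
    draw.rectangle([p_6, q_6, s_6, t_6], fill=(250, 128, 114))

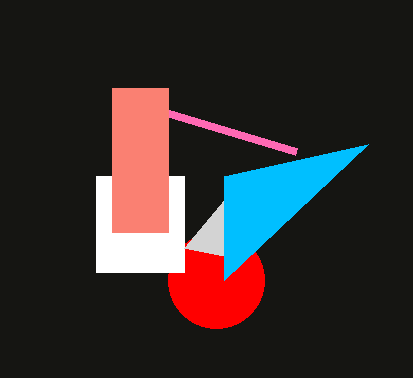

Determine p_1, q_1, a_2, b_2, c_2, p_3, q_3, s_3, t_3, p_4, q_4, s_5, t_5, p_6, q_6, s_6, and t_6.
p_1 = 296, q_1 = 152, a_2 = 216, b_2 = 280, c_2 = 48, p_3 = 96, q_3 = 176, s_3 = 184, t_3 = 272, p_4 = 224, q_4 = 200, s_5 = 368, t_5 = 144, p_6 = 112, q_6 = 88, s_6 = 168, t_6 = 232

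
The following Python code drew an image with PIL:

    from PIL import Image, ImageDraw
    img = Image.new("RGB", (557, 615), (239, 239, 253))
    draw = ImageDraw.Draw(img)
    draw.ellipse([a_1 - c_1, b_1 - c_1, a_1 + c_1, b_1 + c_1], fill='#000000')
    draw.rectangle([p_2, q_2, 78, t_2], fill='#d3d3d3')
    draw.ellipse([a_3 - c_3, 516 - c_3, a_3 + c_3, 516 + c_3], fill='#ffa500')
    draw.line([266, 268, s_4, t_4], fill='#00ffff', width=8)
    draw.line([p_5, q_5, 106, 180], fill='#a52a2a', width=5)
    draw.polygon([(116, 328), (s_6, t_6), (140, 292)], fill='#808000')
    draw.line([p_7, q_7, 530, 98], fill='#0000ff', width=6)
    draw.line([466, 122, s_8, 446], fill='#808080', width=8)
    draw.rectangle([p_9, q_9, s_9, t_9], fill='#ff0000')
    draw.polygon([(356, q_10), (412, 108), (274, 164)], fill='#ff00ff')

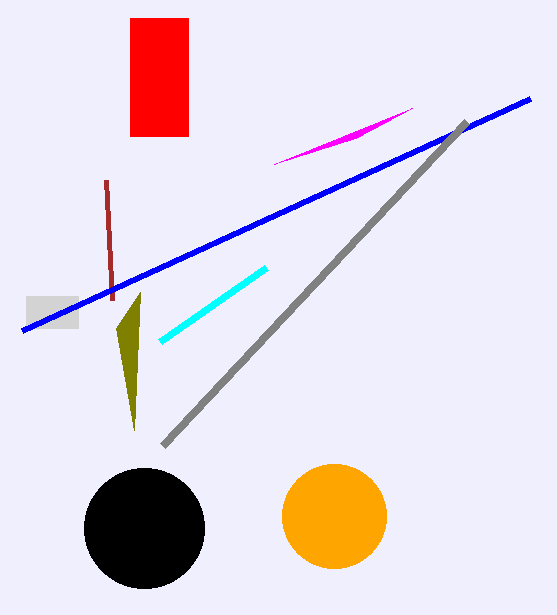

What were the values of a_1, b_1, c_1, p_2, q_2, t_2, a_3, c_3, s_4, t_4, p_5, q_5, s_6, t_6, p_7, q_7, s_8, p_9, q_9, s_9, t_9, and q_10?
a_1 = 144, b_1 = 528, c_1 = 60, p_2 = 26, q_2 = 296, t_2 = 328, a_3 = 334, c_3 = 52, s_4 = 160, t_4 = 342, p_5 = 112, q_5 = 300, s_6 = 134, t_6 = 430, p_7 = 22, q_7 = 330, s_8 = 162, p_9 = 130, q_9 = 18, s_9 = 188, t_9 = 136, q_10 = 138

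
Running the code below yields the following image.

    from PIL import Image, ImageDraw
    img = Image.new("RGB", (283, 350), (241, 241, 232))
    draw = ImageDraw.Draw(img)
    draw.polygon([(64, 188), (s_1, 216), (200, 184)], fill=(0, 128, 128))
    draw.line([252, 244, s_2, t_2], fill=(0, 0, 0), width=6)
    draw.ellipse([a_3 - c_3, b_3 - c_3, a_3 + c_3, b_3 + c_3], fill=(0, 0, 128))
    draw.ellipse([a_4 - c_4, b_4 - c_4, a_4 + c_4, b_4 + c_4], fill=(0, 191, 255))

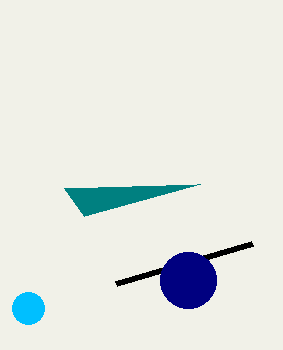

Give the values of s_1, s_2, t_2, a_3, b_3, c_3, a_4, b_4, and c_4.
s_1 = 84
s_2 = 116
t_2 = 284
a_3 = 188
b_3 = 280
c_3 = 28
a_4 = 28
b_4 = 308
c_4 = 16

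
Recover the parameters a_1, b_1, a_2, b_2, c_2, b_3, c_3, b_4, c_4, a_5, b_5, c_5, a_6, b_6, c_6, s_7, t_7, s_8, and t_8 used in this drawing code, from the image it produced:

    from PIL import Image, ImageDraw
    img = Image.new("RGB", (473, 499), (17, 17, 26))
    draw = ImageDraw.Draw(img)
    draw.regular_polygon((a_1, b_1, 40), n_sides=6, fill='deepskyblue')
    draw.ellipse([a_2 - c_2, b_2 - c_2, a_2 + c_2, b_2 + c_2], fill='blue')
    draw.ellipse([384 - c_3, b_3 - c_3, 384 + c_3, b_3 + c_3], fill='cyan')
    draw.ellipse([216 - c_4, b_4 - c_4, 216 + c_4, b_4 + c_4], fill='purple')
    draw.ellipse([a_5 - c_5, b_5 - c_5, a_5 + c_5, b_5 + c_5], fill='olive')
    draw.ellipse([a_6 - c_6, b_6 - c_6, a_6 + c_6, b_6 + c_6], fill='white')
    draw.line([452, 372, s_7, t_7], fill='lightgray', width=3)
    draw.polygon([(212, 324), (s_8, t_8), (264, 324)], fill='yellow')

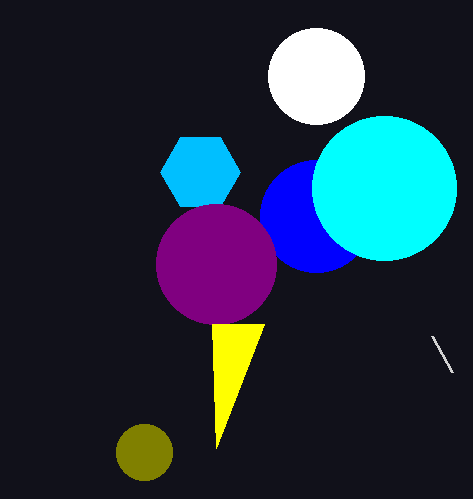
a_1 = 200; b_1 = 172; a_2 = 316; b_2 = 216; c_2 = 56; b_3 = 188; c_3 = 72; b_4 = 264; c_4 = 60; a_5 = 144; b_5 = 452; c_5 = 28; a_6 = 316; b_6 = 76; c_6 = 48; s_7 = 432; t_7 = 336; s_8 = 216; t_8 = 448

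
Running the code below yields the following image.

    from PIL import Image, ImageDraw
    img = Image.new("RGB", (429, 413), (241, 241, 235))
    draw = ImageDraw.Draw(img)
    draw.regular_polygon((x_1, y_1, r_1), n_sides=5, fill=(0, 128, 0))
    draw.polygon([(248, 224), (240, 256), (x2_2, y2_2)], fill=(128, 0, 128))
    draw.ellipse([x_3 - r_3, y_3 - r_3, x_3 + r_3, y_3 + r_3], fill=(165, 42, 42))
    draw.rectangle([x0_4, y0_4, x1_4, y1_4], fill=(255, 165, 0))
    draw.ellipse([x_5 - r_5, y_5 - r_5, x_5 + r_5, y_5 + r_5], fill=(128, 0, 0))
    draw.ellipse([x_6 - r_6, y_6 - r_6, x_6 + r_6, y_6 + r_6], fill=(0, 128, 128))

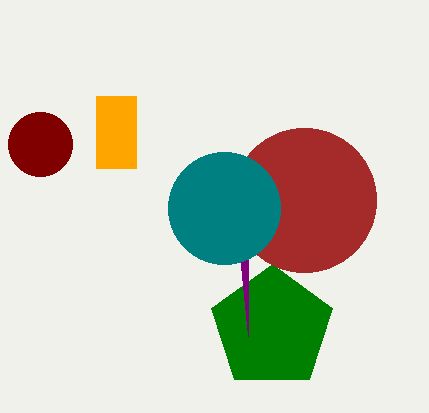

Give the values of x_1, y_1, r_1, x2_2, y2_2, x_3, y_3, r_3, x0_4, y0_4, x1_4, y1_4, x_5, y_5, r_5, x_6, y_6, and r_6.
x_1 = 272, y_1 = 328, r_1 = 64, x2_2 = 248, y2_2 = 336, x_3 = 304, y_3 = 200, r_3 = 72, x0_4 = 96, y0_4 = 96, x1_4 = 136, y1_4 = 168, x_5 = 40, y_5 = 144, r_5 = 32, x_6 = 224, y_6 = 208, r_6 = 56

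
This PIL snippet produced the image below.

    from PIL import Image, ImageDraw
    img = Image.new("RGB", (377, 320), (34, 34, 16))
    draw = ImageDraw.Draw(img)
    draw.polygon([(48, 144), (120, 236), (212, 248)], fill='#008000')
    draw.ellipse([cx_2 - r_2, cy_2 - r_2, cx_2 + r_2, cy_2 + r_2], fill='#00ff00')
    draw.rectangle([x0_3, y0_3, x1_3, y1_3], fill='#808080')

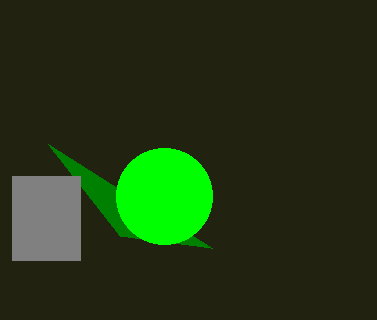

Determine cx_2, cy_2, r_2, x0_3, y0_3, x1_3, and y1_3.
cx_2 = 164, cy_2 = 196, r_2 = 48, x0_3 = 12, y0_3 = 176, x1_3 = 80, y1_3 = 260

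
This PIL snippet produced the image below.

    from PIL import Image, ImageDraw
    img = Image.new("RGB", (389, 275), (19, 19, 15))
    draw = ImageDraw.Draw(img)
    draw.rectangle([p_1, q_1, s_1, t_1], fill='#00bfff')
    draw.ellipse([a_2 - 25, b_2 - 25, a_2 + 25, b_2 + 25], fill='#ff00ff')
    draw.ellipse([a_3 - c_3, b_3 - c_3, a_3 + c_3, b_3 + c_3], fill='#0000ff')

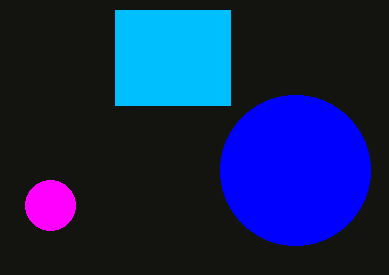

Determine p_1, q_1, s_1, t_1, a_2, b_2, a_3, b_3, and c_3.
p_1 = 115
q_1 = 10
s_1 = 230
t_1 = 105
a_2 = 50
b_2 = 205
a_3 = 295
b_3 = 170
c_3 = 75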